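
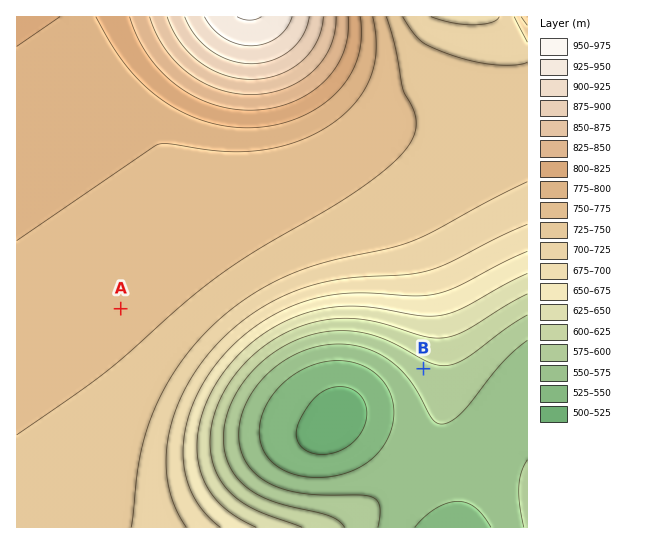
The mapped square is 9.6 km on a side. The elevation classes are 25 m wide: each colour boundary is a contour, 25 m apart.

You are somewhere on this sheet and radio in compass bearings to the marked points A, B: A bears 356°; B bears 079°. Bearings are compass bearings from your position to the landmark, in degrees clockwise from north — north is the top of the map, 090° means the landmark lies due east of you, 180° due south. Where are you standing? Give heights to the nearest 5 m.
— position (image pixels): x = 129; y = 426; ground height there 735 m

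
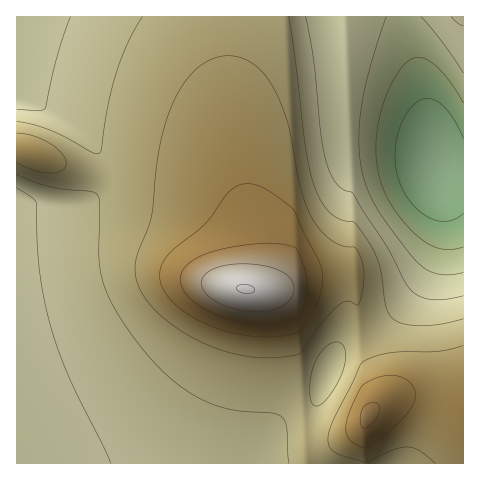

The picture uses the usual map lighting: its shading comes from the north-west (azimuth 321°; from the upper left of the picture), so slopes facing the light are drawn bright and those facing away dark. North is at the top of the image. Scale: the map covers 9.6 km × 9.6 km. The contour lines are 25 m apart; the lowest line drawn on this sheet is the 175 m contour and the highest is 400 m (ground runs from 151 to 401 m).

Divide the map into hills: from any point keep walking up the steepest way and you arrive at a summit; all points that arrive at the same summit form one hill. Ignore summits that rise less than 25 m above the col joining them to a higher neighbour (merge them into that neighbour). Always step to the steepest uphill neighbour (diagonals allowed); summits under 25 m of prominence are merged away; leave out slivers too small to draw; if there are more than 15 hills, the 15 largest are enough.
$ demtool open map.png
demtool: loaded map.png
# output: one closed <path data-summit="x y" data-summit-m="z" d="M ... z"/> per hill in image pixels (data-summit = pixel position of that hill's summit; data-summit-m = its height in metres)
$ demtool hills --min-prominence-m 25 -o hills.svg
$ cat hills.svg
<path data-summit="245 288" data-summit-m="401" d="M405 16l-389 1 0 78 40 18 19 13 19 19 10 21-2 15-4 11-6 6-11 7-25 5-40-1 1 255 299-1-6-22 1-20 11-36 14-32 10-11 22-6 7-5 37-34 14-20 8-17 8-29 0-32-7-31-7-53-21-84z"/><path data-summit="367 417" data-summit-m="355" d="M437 169l6 48-3 26-6 17-8 17-14 20-27 26-17 13-22 6-10 11-14 32-11 36-1 20 2 14 4 9 148-1 0-287-20-2z"/><path data-summit="32 152" data-summit-m="319" d="M18 95l-2 1 0 112 40 2 18-3 14-5 10-10 6-17-2-14-6-13-8-11-18-15-14-9z"/><path data-summit="459 17" data-summit-m="252" d="M463 16l-57 1 1 14 21 84 7 51 4 5 15 5 10-1z"/>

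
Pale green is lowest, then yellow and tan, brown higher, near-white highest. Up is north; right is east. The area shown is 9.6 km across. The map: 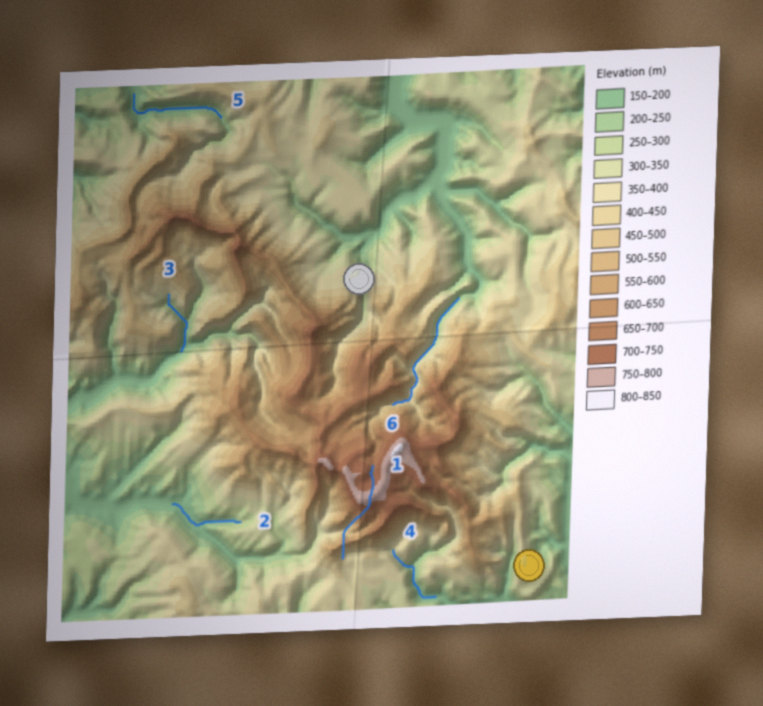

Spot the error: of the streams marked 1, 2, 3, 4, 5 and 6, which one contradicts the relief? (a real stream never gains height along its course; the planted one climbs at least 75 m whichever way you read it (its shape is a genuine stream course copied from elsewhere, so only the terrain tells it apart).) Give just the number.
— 1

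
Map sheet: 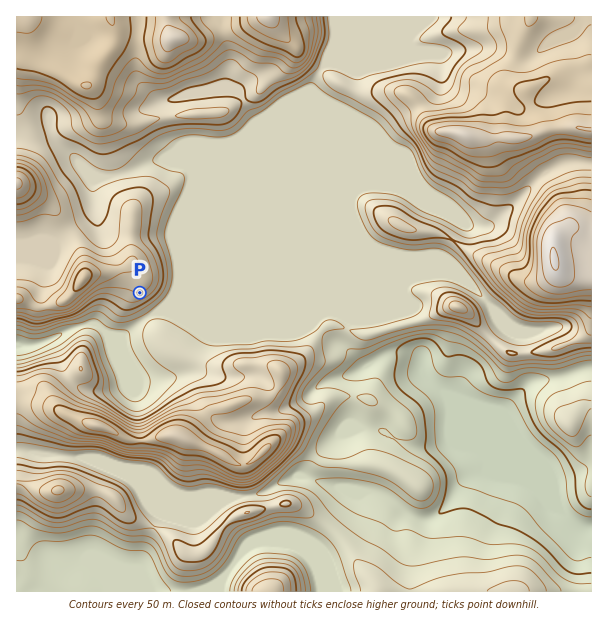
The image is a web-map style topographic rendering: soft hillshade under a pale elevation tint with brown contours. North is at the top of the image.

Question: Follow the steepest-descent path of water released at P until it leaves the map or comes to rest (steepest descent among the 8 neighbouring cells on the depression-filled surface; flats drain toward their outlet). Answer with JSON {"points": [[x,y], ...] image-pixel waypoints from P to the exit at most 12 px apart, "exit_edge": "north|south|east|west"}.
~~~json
{"points": [[140, 293], [147, 305], [147, 317], [135, 327], [123, 333], [111, 330], [99, 324], [87, 324], [75, 327], [63, 333], [51, 339], [39, 344], [27, 345], [17, 345]], "exit_edge": "west"}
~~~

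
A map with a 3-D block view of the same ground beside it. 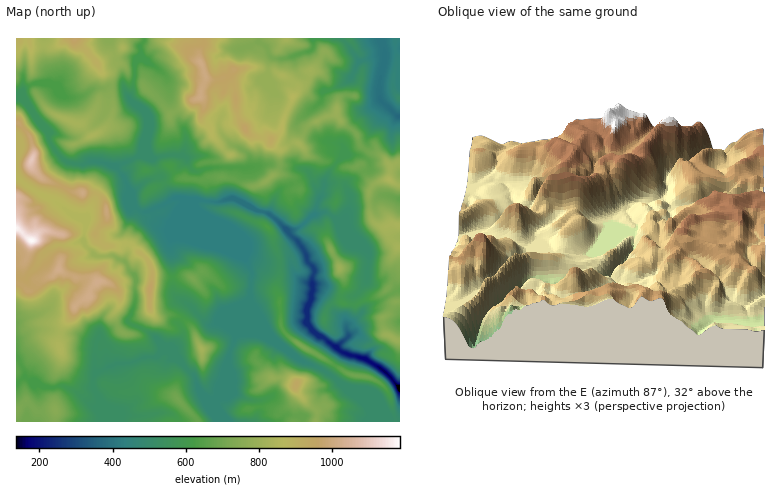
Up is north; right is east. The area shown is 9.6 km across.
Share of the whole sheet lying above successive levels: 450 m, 92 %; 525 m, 77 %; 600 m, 59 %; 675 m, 44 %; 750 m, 29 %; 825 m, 18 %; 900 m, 10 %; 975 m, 3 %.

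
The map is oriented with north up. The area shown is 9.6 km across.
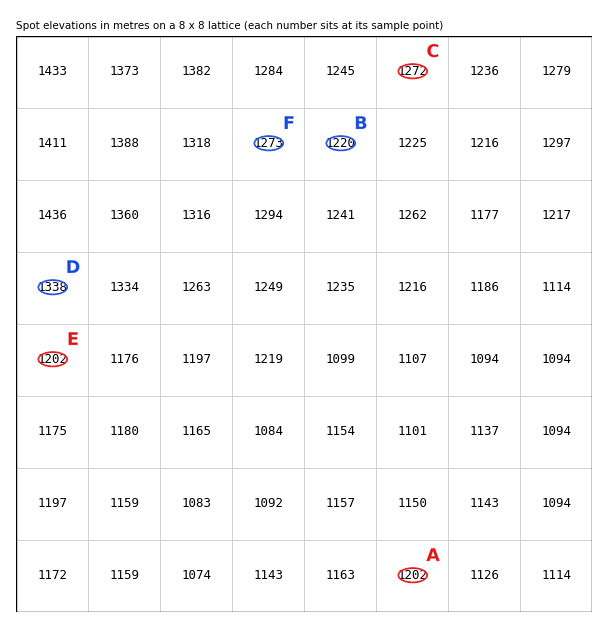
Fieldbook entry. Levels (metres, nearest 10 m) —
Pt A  1200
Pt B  1220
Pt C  1270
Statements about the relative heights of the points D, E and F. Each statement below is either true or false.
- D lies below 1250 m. false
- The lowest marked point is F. false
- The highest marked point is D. true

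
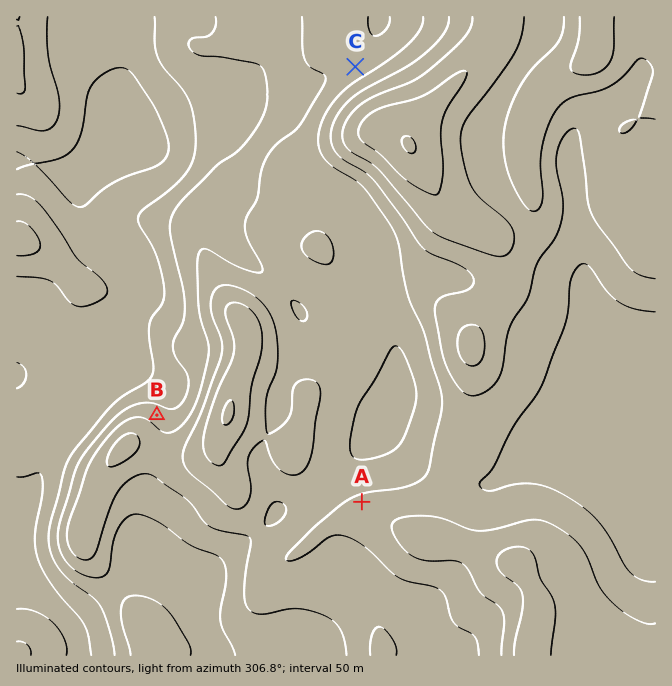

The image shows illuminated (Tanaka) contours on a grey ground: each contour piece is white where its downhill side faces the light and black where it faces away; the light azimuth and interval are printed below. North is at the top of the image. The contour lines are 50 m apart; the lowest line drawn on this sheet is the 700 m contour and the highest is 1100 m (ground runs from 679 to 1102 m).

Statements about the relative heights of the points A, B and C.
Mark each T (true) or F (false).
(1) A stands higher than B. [T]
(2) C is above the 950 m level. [F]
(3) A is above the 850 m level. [T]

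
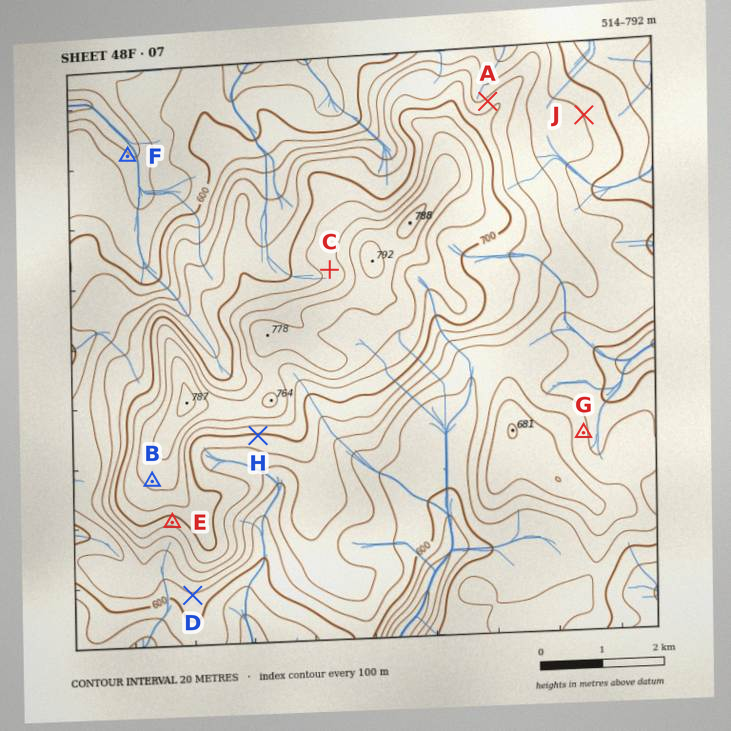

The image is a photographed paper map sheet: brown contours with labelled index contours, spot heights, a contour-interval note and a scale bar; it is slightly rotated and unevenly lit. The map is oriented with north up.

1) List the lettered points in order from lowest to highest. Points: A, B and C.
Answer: A C B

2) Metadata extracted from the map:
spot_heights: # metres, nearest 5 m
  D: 615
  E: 685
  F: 545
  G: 625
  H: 695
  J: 620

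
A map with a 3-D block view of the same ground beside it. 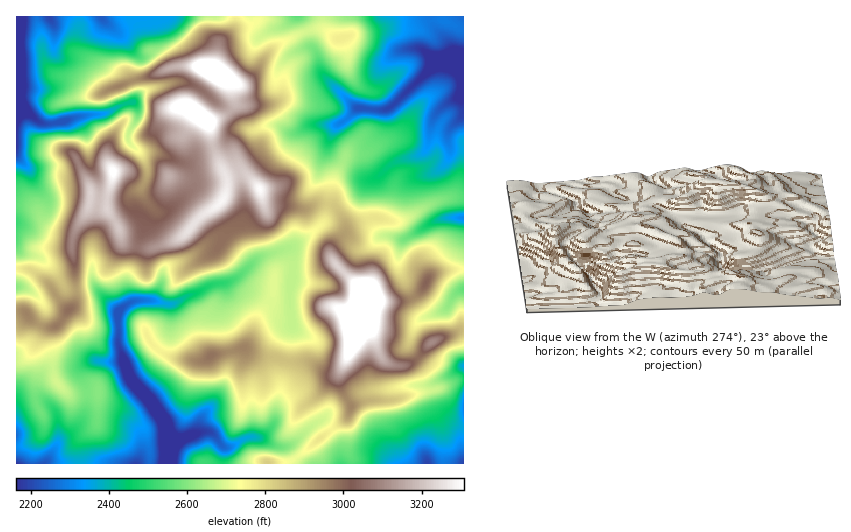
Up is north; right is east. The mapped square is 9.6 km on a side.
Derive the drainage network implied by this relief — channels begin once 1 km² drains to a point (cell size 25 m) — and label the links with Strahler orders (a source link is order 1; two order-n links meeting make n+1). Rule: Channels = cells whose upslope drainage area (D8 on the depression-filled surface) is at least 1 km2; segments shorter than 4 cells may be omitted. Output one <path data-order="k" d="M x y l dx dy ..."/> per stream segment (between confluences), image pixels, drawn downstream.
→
<path data-order="1" d="M399 463l28 0"/><path data-order="3" d="M169 455l-1 3 0 5"/><path data-order="1" d="M293 444l-3 2-12 1-12-7-7-2-6 0-1-1"/><path data-order="1" d="M57 442l0 3-7 9-3 7-4 2"/><path data-order="2" d="M252 437l-6 1-7 3-3 4-5 2-7 0-11-14-3-1-9 0-2 1"/><path data-order="2" d="M199 433l-27 9 0 6-3 7"/><path data-order="1" d="M17 427l0 8"/><path data-order="1" d="M202 417l-1 2 0 12-2 2"/><path data-order="1" d="M277 413l0 4-4 8-11 12-10 0"/><path data-order="1" d="M389 389l11-1 2-2 8 0 1-1 16 0 17-8 4-1 8-7 7-2"/><path data-order="2" d="M124 362l2 3 3 10 4 8 15 15 17 23 1 10 1 1 0 6 1 1 0 15 1 1"/><path data-order="1" d="M97 361l7 0 1 1 19 0"/><path data-order="1" d="M304 334l-6-4-5-4-1-4-1-16-1-1 0-28 3-7 0-15-7-6"/><path data-order="1" d="M421 319l23-8 5-6 5-10 5-4 4-1 0-2"/><path data-order="2" d="M118 312l0 16 1 1-1 15 6 18"/><path data-order="2" d="M152 300l-16 0-4 1-9 6-5 5"/><path data-order="2" d="M221 284l-7 0-4 1-10 7-3 0-3 2-4 0-16 10-10 0-2-2-9-1-1-1"/><path data-order="1" d="M92 277l0 3 5 8 21 23 0 1"/><path data-order="2" d="M242 273l-7 6-14 5"/><path data-order="1" d="M164 272l-2 9-4 9-1 5-5 5"/><path data-order="1" d="M253 253l0 9-11 11"/><path data-order="2" d="M286 249l-14 4-3 0-9 4-17 16-1 0"/><path data-order="1" d="M291 248l-4 0-1 1"/><path data-order="1" d="M17 245l0-23"/><path data-order="2" d="M405 238l29-17 7-1 1-2 21 0 0-1"/><path data-order="1" d="M388 236l4 0 5 2 8 0"/><path data-order="1" d="M165 211l-8 0-12-11-2-5-2-8 3-2 3-9 0-9-6-13-4-4"/><path data-order="1" d="M33 178l-5-10-11-11 0-40 2-5 0-6"/><path data-order="1" d="M376 178l17-16 5-2 18-3 4-3 7-7 4-23 3-8 11-12 14-7 2-2"/><path data-order="1" d="M446 162l2-2 1-3-1-25 14-15 0-4 1-1 0-6-2-7 0-4"/><path data-order="1" d="M166 157l-4-3-3 0-1-1-17 0-4-3"/><path data-order="1" d="M326 152l1-7 5-8 1-6 4-6"/><path data-order="2" d="M137 150l-8-9 0-8 8-13 1-11-4-6-7 0"/><path data-order="1" d="M257 130l3-3 7-1 2-1 9 0 9 7 11 0 6-5 5-2 28 0"/><path data-order="2" d="M337 125l3-2 2 0 16-14"/><path data-order="2" d="M360 109l11 0 1 1 13 0 3-1 7-5 43-43"/><path data-order="2" d="M19 106l-1-8-1-1 0-80"/><path data-order="2" d="M127 103l-11 5-10 5-25 3-1 1-5 0-7 2-4 4-10 0-1 1-8 0-6-2-8-9-10-4-1-3-1 0"/><path data-order="2" d="M461 95l2-7 0-26"/><path data-order="1" d="M179 82l-5 0-9 3-17 4-12 12-5 0-4 2"/><path data-order="2" d="M438 61l14 0 1-1 5 0 1 1 4 0 0 1"/><path data-order="1" d="M300 49l4-1 8 0 6 7 1 12 3 7 33 32 2 0 3 3"/><path data-order="1" d="M404 49l15-1 5 2 9 10 5 1"/><path data-order="1" d="M265 33l6-4 8-1 5-2 9-9 5 0"/><path data-order="1" d="M53 22l-4-5"/><path data-order="1" d="M164 17l-44 0-5 5-7 0-7-5"/>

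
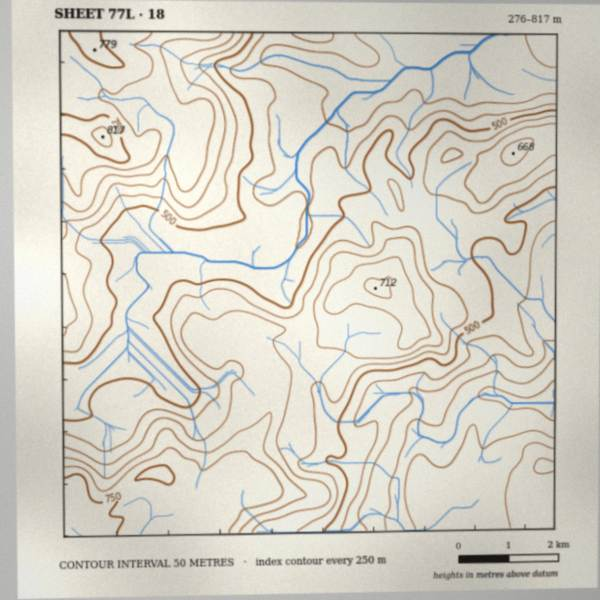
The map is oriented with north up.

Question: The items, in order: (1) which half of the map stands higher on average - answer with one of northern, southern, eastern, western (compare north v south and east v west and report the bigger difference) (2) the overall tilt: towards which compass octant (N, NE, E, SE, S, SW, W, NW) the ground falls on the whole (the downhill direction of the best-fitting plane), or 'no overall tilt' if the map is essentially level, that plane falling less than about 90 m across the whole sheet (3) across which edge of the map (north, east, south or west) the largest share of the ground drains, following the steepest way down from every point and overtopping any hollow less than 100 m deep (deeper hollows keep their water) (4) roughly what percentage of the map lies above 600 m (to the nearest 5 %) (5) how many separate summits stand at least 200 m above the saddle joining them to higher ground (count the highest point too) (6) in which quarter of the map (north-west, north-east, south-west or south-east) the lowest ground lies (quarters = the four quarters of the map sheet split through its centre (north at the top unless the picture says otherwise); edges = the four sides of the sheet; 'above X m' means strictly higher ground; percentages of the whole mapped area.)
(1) The western half stands higher on average than the eastern half.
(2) On the whole the ground falls towards the east.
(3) Drainage is mainly to the north: more ground falls towards that edge than towards any other.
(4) About 30 % of the map lies above 600 m.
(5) Counting only tops that stand 200 m proud, the map has 2 summits.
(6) The lowest ground is in the south-east quarter.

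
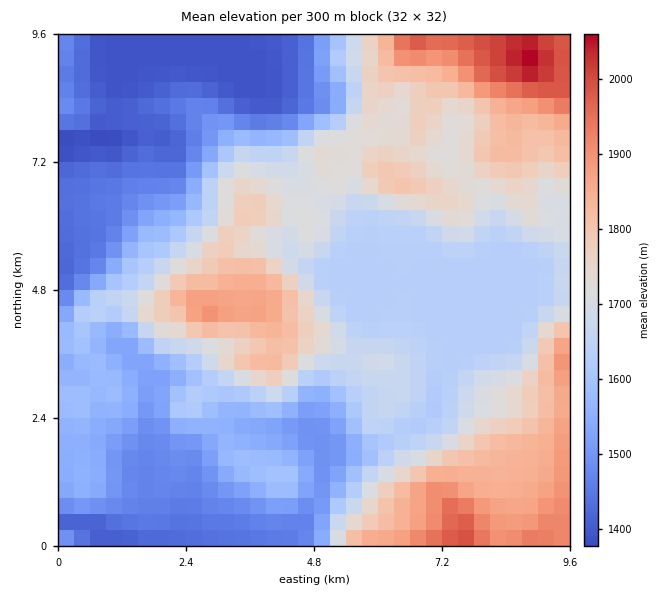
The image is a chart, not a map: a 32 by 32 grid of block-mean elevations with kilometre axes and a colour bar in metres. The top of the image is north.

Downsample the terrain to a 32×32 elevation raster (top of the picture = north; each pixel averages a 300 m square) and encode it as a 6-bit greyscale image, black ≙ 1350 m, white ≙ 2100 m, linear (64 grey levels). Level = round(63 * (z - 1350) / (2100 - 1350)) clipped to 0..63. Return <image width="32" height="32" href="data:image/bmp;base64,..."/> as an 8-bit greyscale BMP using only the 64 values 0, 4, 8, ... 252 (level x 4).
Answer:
<image width="32" height="32" href="data:image/bmp;base64,Qk02CAAAAAAAADYEAAAoAAAAIAAAACAAAAABAAgAAAAAAAAEAAATCwAAEwsAAAABAAAAAAAAAAAAAAEBAQACAgIAAwMDAAQEBAAFBQUABgYGAAcHBwAICAgACQkJAAoKCgALCwsADAwMAA0NDQAODg4ADw8PABAQEAAREREAEhISABMTEwAUFBQAFRUVABYWFgAXFxcAGBgYABkZGQAaGhoAGxsbABwcHAAdHR0AHh4eAB8fHwAgICAAISEhACIiIgAjIyMAJCQkACUlJQAmJiYAJycnACgoKAApKSkAKioqACsrKwAsLCwALS0tAC4uLgAvLy8AMDAwADExMQAyMjIAMzMzADQ0NAA1NTUANjY2ADc3NwA4ODgAOTk5ADo6OgA7OzsAPDw8AD09PQA+Pj4APz8/AEBAQABBQUEAQkJCAENDQwBEREQARUVFAEZGRgBHR0cASEhIAElJSQBKSkoAS0tLAExMTABNTU0ATk5OAE9PTwBQUFAAUVFRAFJSUgBTU1MAVFRUAFVVVQBWVlYAV1dXAFhYWABZWVkAWlpaAFtbWwBcXFwAXV1dAF5eXgBfX18AYGBgAGFhYQBiYmIAY2NjAGRkZABlZWUAZmZmAGdnZwBoaGgAaWlpAGpqagBra2sAbGxsAG1tbQBubm4Ab29vAHBwcABxcXEAcnJyAHNzcwB0dHQAdXV1AHZ2dgB3d3cAeHh4AHl5eQB6enoAe3t7AHx8fAB9fX0Afn5+AH9/fwCAgIAAgYGBAIKCggCDg4MAhISEAIWFhQCGhoYAh4eHAIiIiACJiYkAioqKAIuLiwCMjIwAjY2NAI6OjgCPj48AkJCQAJGRkQCSkpIAk5OTAJSUlACVlZUAlpaWAJeXlwCYmJgAmZmZAJqamgCbm5sAnJycAJ2dnQCenp4An5+fAKCgoAChoaEAoqKiAKOjowCkpKQApaWlAKampgCnp6cAqKioAKmpqQCqqqoAq6urAKysrACtra0Arq6uAK+vrwCwsLAAsbGxALKysgCzs7MAtLS0ALW1tQC2trYAt7e3ALi4uAC5ubkAurq6ALu7uwC8vLwAvb29AL6+vgC/v78AwMDAAMHBwQDCwsIAw8PDAMTExADFxcUAxsbGAMfHxwDIyMgAycnJAMrKygDLy8sAzMzMAM3NzQDOzs4Az8/PANDQ0ADR0dEA0tLSANPT0wDU1NQA1dXVANbW1gDX19cA2NjYANnZ2QDa2toA29vbANzc3ADd3d0A3t7eAN/f3wDg4OAA4eHhAOLi4gDj4+MA5OTkAOXl5QDm5uYA5+fnAOjo6ADp6ekA6urqAOvr6wDs7OwA7e3tAO7u7gDv7+8A8PDwAPHx8QDy8vIA8/PzAPT09AD19fUA9vb2APf39wD4+PgA+fn5APr6+gD7+/sA/Pz8AP39/QD+/v4A////ADAgFBQUGBgYHBwcICAkJChAeJyorLC8yNTYyLi8xMTAFBQUHCAkIBwgICAkKCgoKDxshJCcqLC80NTAtLS0wMAsNDAsKCQkJCQoKCwwODgsNFhshJiksLzMxLSwrKy4vDxEQDQoKCgoJCw0OERMTDwwRFx4kKCwvLysqKioqLC4QERANCgoKCgoMEBIUFBQQDA8UGh4hJioqKSkpKSorLRAREA0KCgoLCw4SExMTEg4MDRAUGBweIiUnKCkpKSotEREQDgwKCwwNDxIREBAODAwNERUXGBkbHiIlJygpKi0REhAPDgsMERERERAPDw0MDA4UGRkXFxgaHiEjJCYpLBMTERIQDQ8WFhQSEhMUEQ4OERYaGhoYFxkcHh8hJCcqFBMSExEODxQXFhUWGRwYEhEUGBkaGxkXGBseHyEkJysSEhMSEA4OERQXGh4hJB8YFhkaGxsbGRcYGhwdHiMoLBATExEPDxEUFxwhJigoJB8bGxscHBsZGBcYGRkaHicuExQSDw8TGRscHiAjJScnIyAdGhobGhkYFxcXFxgbJSsTFRMQExogISUnJiYoKSckIRwZGBgYGBcXFxcXFxkhJg8XGBcaISQmLC4sLCwrJiMeGRgXGBgXFxcXFxcXGBseCxMYGhsfJCksLCwrKysnIRsYFxcXGBcXFxcXFxcXGBoHCw8VFxofJSgoKSoqKCMcGBcXFxcXFxcXFxcXFxcYGwYIChAVFxsfIiUnJycjHRoYFxcXGBgXFxcXFxcXFxgaBgcIDBIVFhoeIyQhIR0cHRsYGBcYGBgYGRkYFxcYGRsHBwgKDhMTFhofJCIgHh0fHhoYGBgYGBocHRoYGRwdHgcHCAkMDxESFhkgJCQhHh8eGxkZGRkbHiAgHBsdIB8eBwcICQoMDQ4SGR8kJCEeHx4dGxseICEiIiEeHiAhHh4HBwgICQoKChAZHyIhHx4eHx8eISUmJSMhICAhIiEfIAYGBwcICAgIDRQbHx4dHB4gIB8kJSQjIR8gIyQlJCIkAwQEBAUHBgYKDxYaGRkbHyAgHyIjIiEgHyElJygmJScDAwIDBAUFBgkNERMSEhQZHh8gICAhIyEfISUnKCcnKAgHBAUFBQYHCgwNCgkJCg8UGB4hICAkIh8gIycpKCkqCwgGBQUGBwgKCgcFBAQGCAsQGiIhICMkISImKSssLzEJBwUEBAQFBgcFBAQDBAUICxAZIyMhIyUlKC0wMjU1NQkGBAMDBAQEBAQDAwMEBQgNFBsjJicnKCouMzY4Ojg2CgYEAwMDAwMDAwMDBAQFCA4XHCIoLi8uLzI1Nzo8OTYKBwQDAwMDAwMDAwMEBAUHDhUcIykyNTMzNTY4OTo4NQ="/>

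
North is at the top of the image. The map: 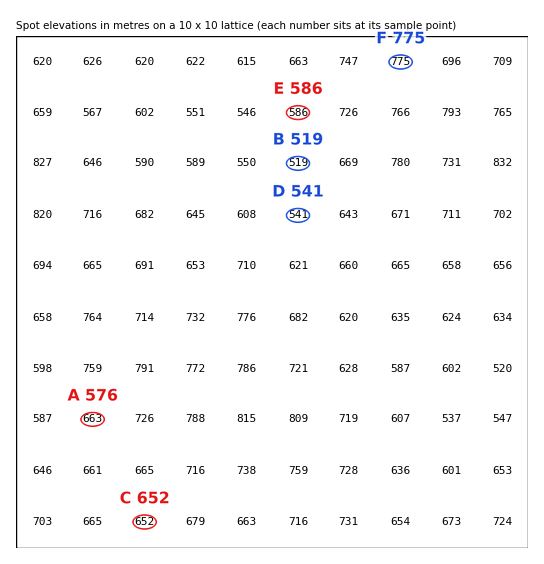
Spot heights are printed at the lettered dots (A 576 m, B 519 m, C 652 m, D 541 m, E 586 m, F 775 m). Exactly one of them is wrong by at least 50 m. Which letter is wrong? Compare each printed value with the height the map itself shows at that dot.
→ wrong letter A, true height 663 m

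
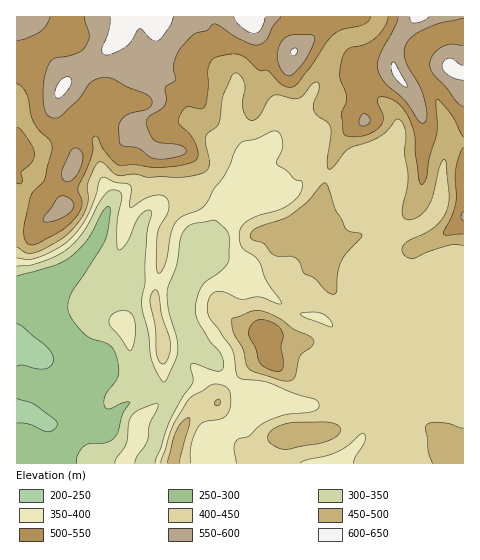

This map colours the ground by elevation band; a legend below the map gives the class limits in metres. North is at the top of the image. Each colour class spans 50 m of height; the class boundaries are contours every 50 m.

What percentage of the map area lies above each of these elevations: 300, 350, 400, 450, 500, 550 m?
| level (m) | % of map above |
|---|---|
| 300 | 92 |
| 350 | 82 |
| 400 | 70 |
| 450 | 40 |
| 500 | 25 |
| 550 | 10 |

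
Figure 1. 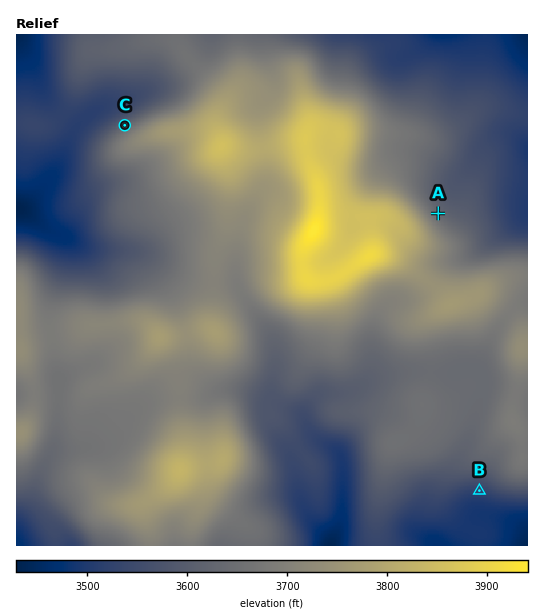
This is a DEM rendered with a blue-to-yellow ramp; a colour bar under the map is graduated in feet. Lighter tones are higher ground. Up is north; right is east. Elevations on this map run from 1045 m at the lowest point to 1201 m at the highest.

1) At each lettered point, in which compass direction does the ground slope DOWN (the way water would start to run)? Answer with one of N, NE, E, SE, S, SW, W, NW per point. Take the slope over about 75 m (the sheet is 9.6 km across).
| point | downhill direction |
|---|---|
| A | NE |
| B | S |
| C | NW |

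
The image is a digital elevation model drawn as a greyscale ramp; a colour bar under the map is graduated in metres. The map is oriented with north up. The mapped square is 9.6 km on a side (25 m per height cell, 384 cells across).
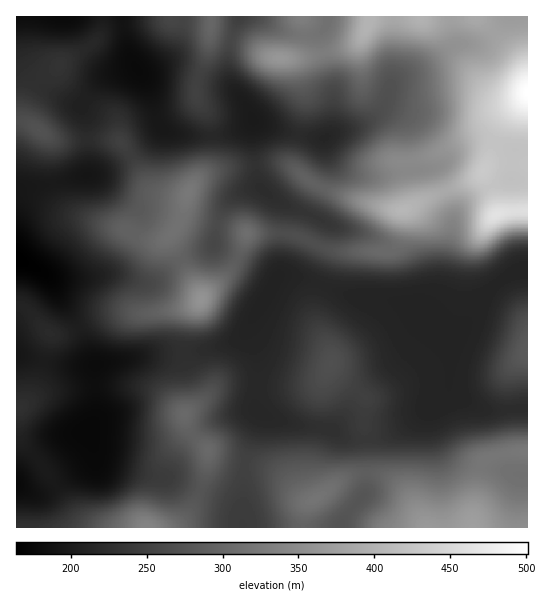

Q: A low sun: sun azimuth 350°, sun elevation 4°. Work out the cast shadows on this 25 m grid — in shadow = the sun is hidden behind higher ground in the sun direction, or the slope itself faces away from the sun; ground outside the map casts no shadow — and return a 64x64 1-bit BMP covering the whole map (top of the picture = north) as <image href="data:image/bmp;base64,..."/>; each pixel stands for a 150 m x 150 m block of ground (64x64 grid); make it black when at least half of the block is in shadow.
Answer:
<image width="64" height="64" href="data:image/bmp;base64,Qk0+AgAAAAAAAD4AAAAoAAAAQAAAAEAAAAABAAEAAAAAAAACAAATCwAAEwsAAAIAAAAAAAAA////AAAAAAAAAAAABwAAAAAAAAAPgAAAAAAAAAeAAAAAAAAAAYAAAAAAAAAAAAAAAAAAAAAAAAAAAAAAAAAAAAAAAAAAAAAAAAAAAAAAAAAAAAAAAAAAAAAAAAAAAAAAAAAAAAAAAAAAAAAAAAAAADAAAAAAAAAAEAAAAAAAAAAAAABAAAAAAwAAAAAAAAAHAAAAAAAAAAcAAAAAAAAAAwABB8AAAAABAA//4AAAAAAAH//gAAAQAAA///AAAHwfAD//8AAAfD8AP//4AAD+PwAH//gAAf//AAA//AAH//8AAAP+AB///wAAAP8Af///AAAAPwD///8AAAA/g////wAMQB//////AD7gD/////8APuAP/////wA+AA/8B///ADwAB/Af//8AAAABAH/+fwAAAAAB//4/AAAAAAf//x8AAAAAH/wfAAAAAAA/wA+AAAAAwD4AA4AMAADgeAAAgD4AAGBgAAAAfwAAAAAAAAB/kAAAAAAAAP/wAAAAAAAA/gAAAD4AAAHwAAAB/wAAA4AAAAH/+AADAAADA//8AAcAAAIH//4AAwAAAAf//wABAAAAD///AAAAAABv///gAAAAAH////AAAAAA////+AAAAAD////4AAAAMOAD//gAAAB4wAB/+AAAAHjAAB/4AAAAcAAAD/gAAAAAAAAH8AAAAAAAAAAAAA=="/>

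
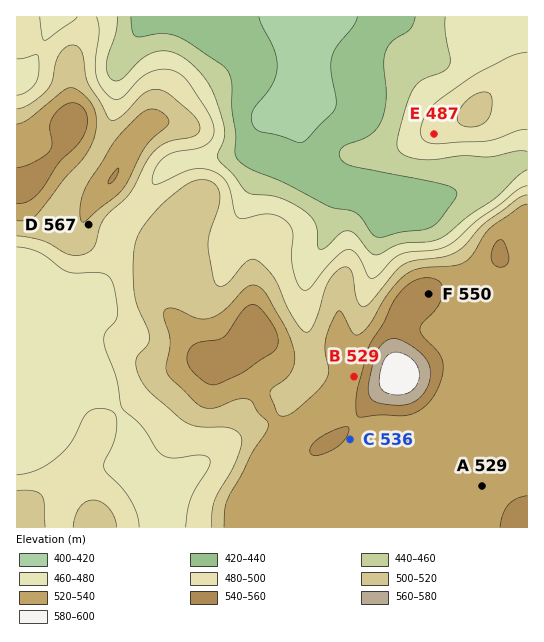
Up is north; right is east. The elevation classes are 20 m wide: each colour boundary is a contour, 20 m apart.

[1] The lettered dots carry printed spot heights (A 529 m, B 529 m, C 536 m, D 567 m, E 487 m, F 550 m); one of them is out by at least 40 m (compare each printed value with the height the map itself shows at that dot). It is D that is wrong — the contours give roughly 517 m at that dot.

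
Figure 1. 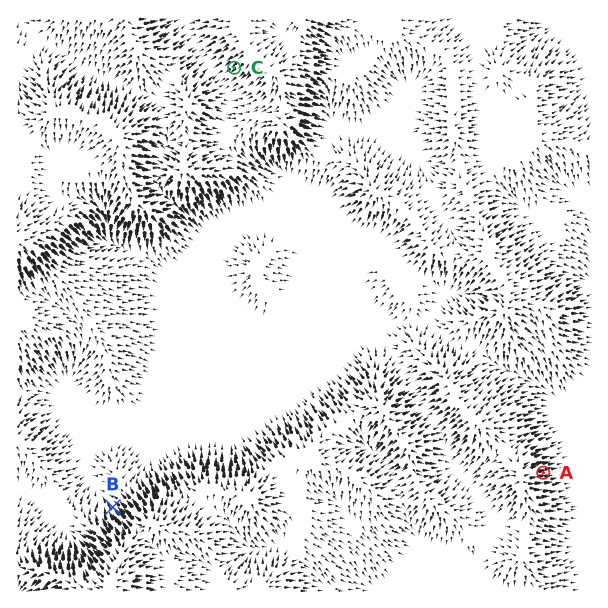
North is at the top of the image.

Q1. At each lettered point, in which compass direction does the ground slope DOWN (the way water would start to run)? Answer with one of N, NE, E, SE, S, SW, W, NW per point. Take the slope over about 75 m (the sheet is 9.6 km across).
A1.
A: E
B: NW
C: SW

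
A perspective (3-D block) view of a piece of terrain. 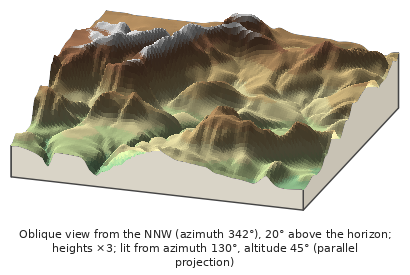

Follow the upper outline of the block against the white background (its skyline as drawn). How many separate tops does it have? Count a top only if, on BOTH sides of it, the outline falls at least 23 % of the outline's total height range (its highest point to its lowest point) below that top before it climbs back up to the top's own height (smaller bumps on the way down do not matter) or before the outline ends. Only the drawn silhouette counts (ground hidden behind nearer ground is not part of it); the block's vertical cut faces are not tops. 1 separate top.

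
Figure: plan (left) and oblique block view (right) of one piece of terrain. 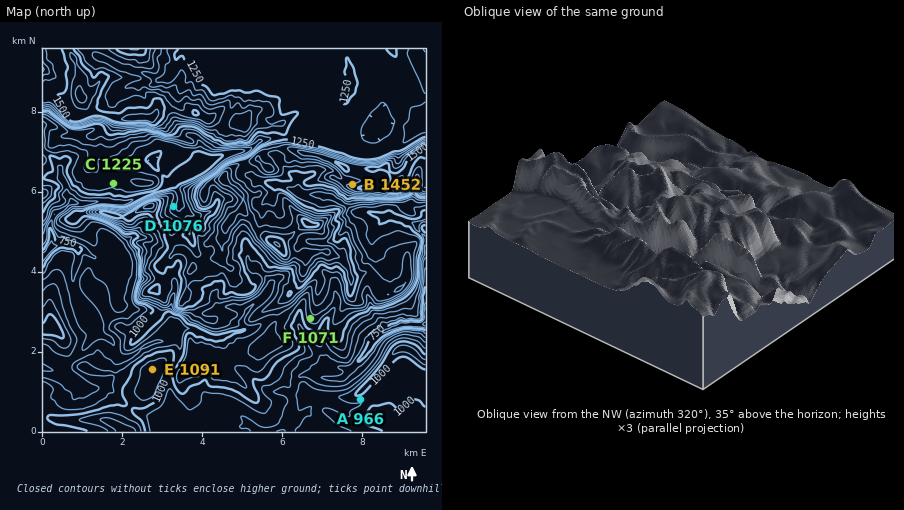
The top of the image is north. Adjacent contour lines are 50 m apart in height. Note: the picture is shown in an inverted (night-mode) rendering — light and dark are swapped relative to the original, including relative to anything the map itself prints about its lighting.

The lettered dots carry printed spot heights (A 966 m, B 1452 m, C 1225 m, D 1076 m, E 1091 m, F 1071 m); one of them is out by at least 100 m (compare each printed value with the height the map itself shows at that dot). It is C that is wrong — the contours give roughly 1075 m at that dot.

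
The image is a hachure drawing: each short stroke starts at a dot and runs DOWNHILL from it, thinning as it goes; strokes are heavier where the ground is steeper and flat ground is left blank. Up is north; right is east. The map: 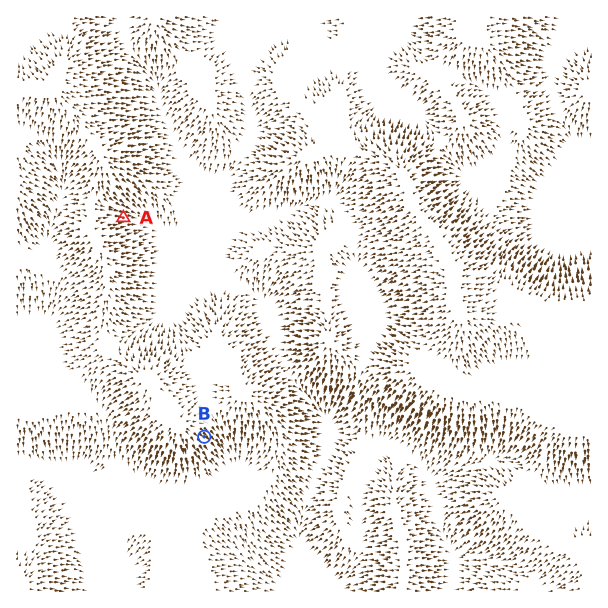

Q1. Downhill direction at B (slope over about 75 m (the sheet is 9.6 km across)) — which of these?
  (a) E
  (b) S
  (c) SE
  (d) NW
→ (c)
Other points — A E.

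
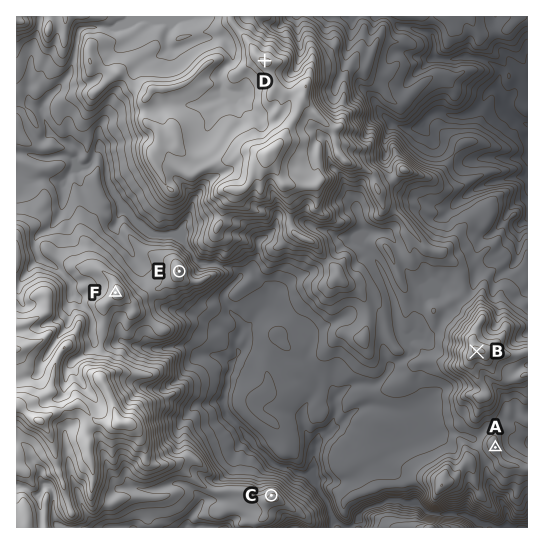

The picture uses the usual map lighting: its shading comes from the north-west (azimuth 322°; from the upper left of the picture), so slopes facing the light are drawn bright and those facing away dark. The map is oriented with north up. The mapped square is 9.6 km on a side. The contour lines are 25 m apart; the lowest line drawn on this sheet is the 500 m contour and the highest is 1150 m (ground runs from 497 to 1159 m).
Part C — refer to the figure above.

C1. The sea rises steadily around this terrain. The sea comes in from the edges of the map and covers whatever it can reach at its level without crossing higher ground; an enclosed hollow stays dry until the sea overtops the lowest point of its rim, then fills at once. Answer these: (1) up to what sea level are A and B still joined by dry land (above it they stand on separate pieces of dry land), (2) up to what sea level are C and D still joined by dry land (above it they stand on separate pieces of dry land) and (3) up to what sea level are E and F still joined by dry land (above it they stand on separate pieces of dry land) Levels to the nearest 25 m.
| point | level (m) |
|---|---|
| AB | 775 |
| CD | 825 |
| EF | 900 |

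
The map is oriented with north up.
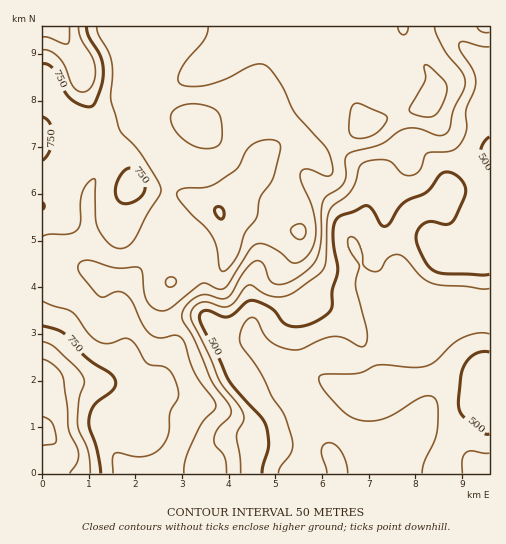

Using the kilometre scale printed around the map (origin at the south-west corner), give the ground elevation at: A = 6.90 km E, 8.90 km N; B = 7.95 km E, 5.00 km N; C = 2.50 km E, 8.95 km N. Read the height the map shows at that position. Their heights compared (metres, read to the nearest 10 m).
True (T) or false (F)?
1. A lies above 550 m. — T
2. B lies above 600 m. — F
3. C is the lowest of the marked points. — F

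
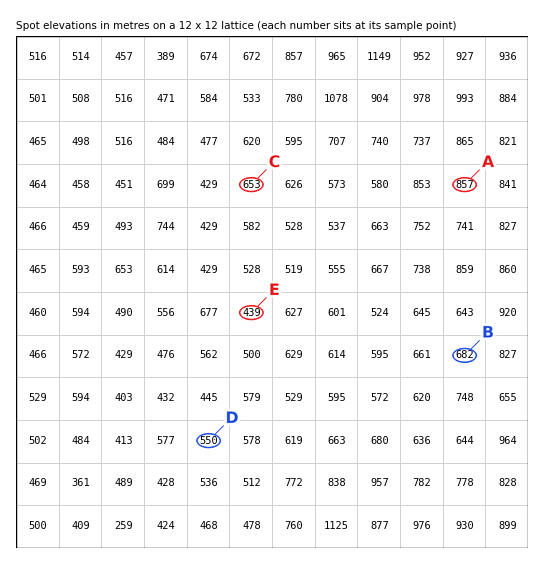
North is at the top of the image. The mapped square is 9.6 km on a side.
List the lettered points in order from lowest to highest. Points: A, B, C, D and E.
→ E D C B A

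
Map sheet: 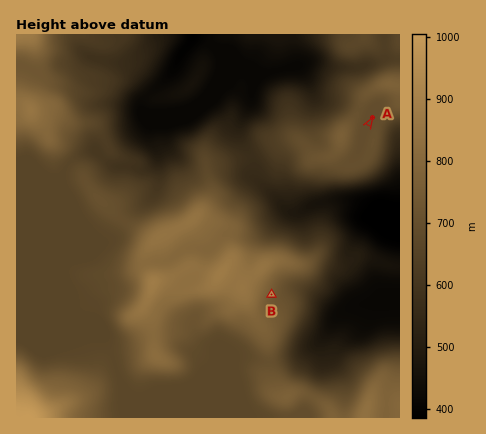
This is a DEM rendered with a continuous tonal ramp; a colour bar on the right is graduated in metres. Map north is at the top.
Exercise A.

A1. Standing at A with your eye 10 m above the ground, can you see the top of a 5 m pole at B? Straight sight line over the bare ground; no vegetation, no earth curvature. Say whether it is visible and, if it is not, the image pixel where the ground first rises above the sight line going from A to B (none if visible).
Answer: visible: false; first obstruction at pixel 294 255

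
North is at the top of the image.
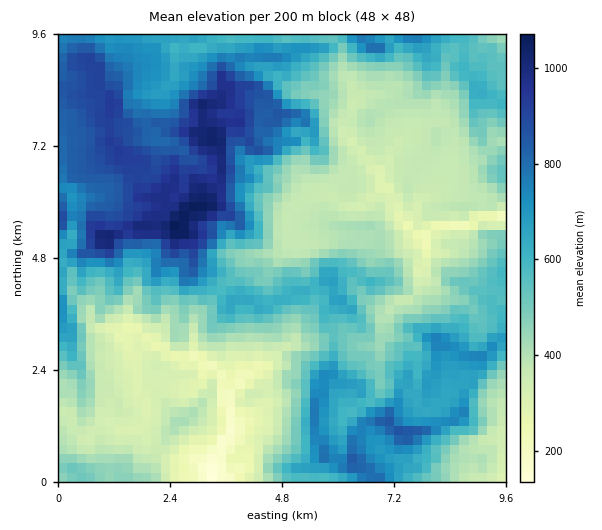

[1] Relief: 130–1080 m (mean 560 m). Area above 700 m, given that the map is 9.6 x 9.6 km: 24.6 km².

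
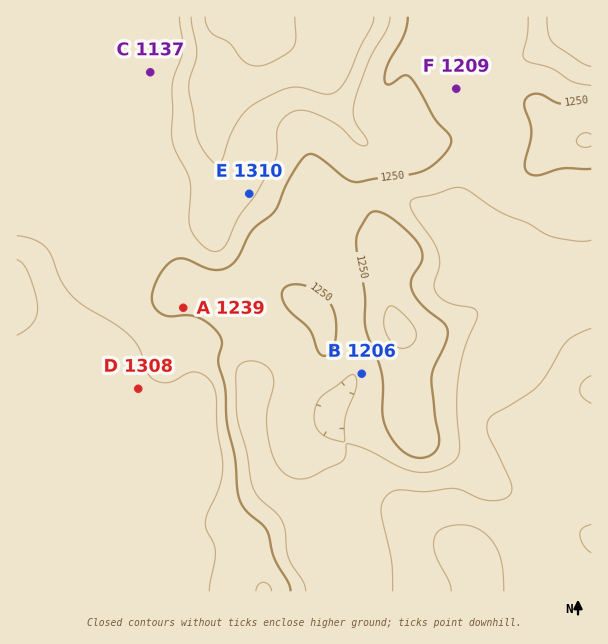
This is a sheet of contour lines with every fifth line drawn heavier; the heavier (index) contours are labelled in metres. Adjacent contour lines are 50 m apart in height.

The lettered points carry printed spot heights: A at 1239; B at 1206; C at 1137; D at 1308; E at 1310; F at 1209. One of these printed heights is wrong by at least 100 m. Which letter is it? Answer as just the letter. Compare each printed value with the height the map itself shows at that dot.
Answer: C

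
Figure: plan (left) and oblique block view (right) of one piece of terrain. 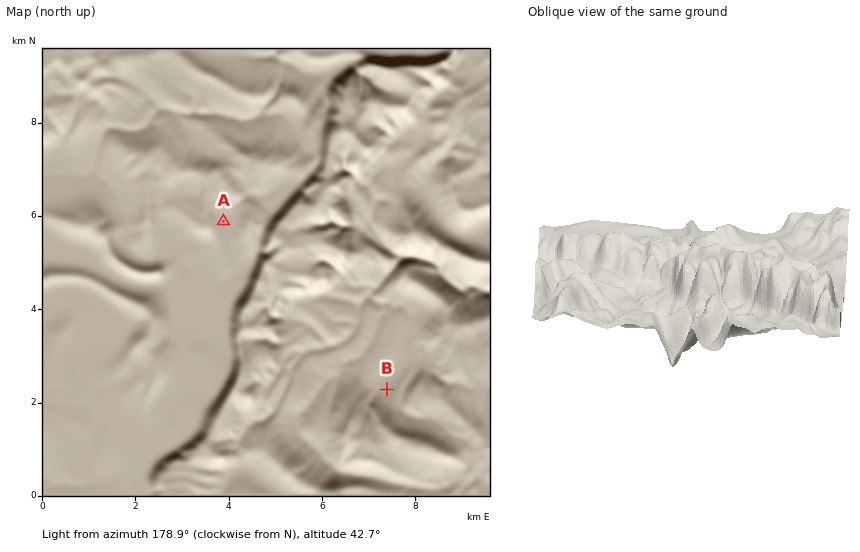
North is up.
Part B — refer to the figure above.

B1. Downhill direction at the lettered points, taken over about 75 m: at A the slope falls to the E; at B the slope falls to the NW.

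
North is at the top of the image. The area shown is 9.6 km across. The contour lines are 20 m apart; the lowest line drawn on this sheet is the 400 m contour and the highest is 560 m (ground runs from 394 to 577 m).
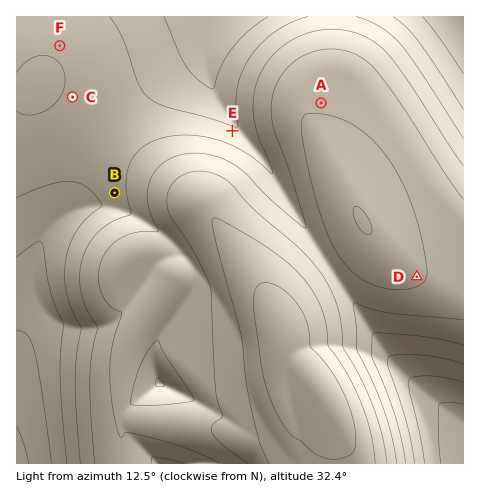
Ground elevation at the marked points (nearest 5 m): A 520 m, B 470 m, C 480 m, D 525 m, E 465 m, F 480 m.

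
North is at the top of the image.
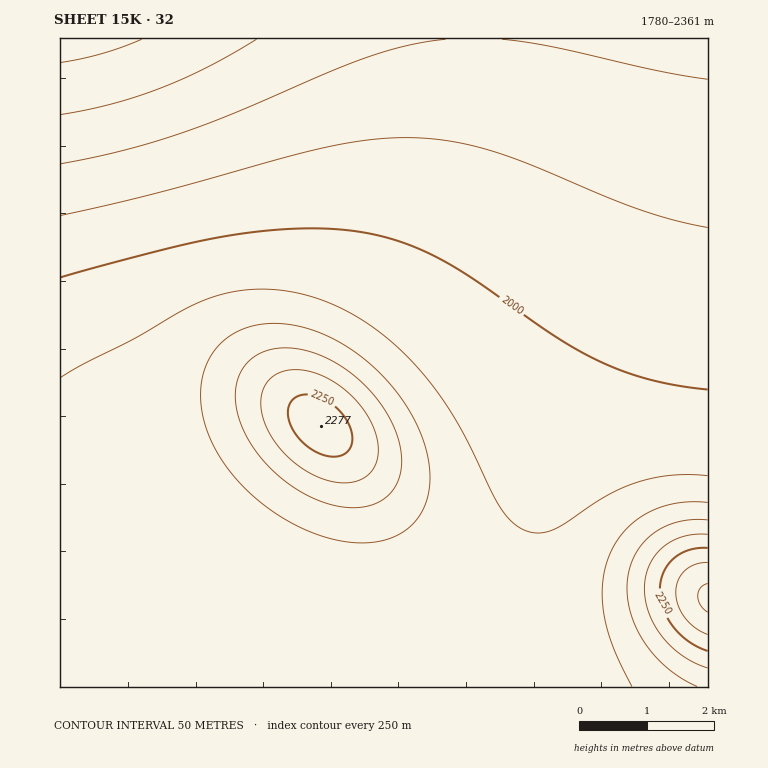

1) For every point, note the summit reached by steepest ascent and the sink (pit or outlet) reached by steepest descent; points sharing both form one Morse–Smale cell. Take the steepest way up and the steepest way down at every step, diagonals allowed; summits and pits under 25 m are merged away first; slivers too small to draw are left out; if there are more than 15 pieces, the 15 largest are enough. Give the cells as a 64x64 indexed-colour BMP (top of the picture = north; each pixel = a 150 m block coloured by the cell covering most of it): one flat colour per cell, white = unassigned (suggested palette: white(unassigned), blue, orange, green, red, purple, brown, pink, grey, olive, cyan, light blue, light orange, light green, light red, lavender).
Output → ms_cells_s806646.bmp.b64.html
<image width="64" height="64" href="data:image/bmp;base64,Qk12CAAAAAAAAHYAAAAoAAAAQAAAAEAAAAABAAQAAAAAAAAIAAATCwAAEwsAABAAAAAAAAAA////ALR3HwAOf/8ALKAsACgn1gC9Z5QAS1aMAMJ34wB/f38AIr28AM++FwDox64AeLv/AIrfmACWmP8A1bDFACIiIiIiIiIiIiIiIiIiIiIiIiIiIiIiIiIiIiIiIiIiIiIiIiIiIiIiIiIiIiIiIiIiIiIiIiIiIiIiIiIiIiIiIiIiIiIiIiIiIiIiIiIiIiIiIiIiIiIiIiIiIiIiIiIiIiIiIiIiIiIiIiIiIiIiIiIiIiIiIiIiIiIiIiIiIiIiIiIiIiIiIiIiIiIiIiIiIiIiIiIiIiIiIiIiIiIiIiIiIiIiIiIiIiIiIiIiIiIiIiIiIiIiIiIiIiIiIiIiIiIiIiIiIiIiIiIiIiIiIiIiIiIiIiIiIiIiIiIiIiIiIiIiIiIiIiIiIiIiIiIiIiIiIiIiIiIiIiIiIiIiIiIiIiIiIiIiIiIiIREREREiIiIiIiIiIiIiIiIiIiIiIiIiIiIiIiIiIRERERERERESIiIiIiIiIiIiIiIiIiIiIiIiIiIiIiERERERERERERESIiIiIiIiIiIiIiIiIiIiIiIiIiIREREREREREREREREiIiIiIiIiIiIiIiIiIiIiIiIhERERERERERERERERERIiIiIiIiIiIiIiERERERERERERERERERERERERERERESIiIiIiIiIiIiIREREREREREREREREREREREREREREREiIiIiIiIiIiIhERERERERERERERERERERERERERERERIiIiIiIiIiIiEREREREREREREREREREREREREREREREiIiIiIiIiIiIRERERERERERERERERERERERERERERESIiIiIiIiIiIhEREREREREREREREREREREREREREREREiIiIiIiIiIiERERERERERERERERERERERERERERERESIiIiIiIiIiIREREREREREREREREREREREREREREREREiIiIiIiIiIhERERERERERERERERERERERERERERERESIiIiIiIiIiERERERERERERERERERERERERERERERERIiIiIiIiIiIRERERERERERERERERERERERERERERERESIiIiIiIiIhERERERERERERERERERERERERERERERERIiIiIiIiIiERERERERERERERERERERERERERERERERESIiIiIiIiIRERERERERERERERERERERERERERERERERIiIiIiIiIhERERERERERERERERERERERERERERERERESIiIiIiIiERERERERERERERERERERERERERERERERERIiIiIiIiIRERERERERERERERERERERERERERERERERESIiIiIiIhERERERERERERERERERERERERERERERERERIiIiIiIiERERERERERERERERERERERERERERERERERESIiIiIiIRERERERERERERERERERERERERERERERERERIiIiIiIhERERERERERERERERERERERERERERERERERESIiIiIiERERERERERERERERERERERERERERERERERERIiIiIiIRERERERERERERERERERERERERERERERERERESIiIiIhERERERERERERERERERERERERERERERERERERIiIiIiEREREREREREREREREREREREREREREREREREREiIiIiIRERERERERERERERERERERERERERERERERERERIiIiIhEREREREREREREREREREREREREREREREREREREiIiIiERERERERERERERERERERERERERERERERERERERIiIiIREREREREREREREREREREREREREREREREREREREiIiIhERERERERERERERERERERERERERERERERERERESIiIiEREREREREREREREREREREREREREREREREREREREiIiIRERERERERERERERERERERERERERERERERERERESIiIhERERERERERERERERERERERERERERERERERERERIiIiERERERERERERERERERERERERERERERERERERERESIiIRERERERERERERERERERERERERERERERERERERERIiIhEREREREREREREREREREREREREREREREREREREREiIiERERERERERERERERERERERERERERERERERERERERIiIREREREREREREREREREREREREREREREREREREREREiIhERERERERERERERERERERERERERERERERERERERESIiERERERERERERERERERERERERERERERERERERERERIiIRERERERERERERERERERERERERERERERERERERERESIhERERERERERERERERERERERERERERERERERERERERIiEREREREREREREREREREREREREREREREREREREREREiIRERERERERERERERERERERERERERERERERERERERESIhERERERERERERERERERERERERERERERERERERERERIiERERERERERERERERERERERERERERERERERERERERESIRERERERERERERERERERERERERERERERERERERERERIhEREREREREREREREREREREREREREREREREREREREREiERERERERERERERERERERERERERERERERERERERERESIRERERERERERERERERERERERERERERERERERERERERIhEREREREREREREREREREREREREREREREREREREREREi"/>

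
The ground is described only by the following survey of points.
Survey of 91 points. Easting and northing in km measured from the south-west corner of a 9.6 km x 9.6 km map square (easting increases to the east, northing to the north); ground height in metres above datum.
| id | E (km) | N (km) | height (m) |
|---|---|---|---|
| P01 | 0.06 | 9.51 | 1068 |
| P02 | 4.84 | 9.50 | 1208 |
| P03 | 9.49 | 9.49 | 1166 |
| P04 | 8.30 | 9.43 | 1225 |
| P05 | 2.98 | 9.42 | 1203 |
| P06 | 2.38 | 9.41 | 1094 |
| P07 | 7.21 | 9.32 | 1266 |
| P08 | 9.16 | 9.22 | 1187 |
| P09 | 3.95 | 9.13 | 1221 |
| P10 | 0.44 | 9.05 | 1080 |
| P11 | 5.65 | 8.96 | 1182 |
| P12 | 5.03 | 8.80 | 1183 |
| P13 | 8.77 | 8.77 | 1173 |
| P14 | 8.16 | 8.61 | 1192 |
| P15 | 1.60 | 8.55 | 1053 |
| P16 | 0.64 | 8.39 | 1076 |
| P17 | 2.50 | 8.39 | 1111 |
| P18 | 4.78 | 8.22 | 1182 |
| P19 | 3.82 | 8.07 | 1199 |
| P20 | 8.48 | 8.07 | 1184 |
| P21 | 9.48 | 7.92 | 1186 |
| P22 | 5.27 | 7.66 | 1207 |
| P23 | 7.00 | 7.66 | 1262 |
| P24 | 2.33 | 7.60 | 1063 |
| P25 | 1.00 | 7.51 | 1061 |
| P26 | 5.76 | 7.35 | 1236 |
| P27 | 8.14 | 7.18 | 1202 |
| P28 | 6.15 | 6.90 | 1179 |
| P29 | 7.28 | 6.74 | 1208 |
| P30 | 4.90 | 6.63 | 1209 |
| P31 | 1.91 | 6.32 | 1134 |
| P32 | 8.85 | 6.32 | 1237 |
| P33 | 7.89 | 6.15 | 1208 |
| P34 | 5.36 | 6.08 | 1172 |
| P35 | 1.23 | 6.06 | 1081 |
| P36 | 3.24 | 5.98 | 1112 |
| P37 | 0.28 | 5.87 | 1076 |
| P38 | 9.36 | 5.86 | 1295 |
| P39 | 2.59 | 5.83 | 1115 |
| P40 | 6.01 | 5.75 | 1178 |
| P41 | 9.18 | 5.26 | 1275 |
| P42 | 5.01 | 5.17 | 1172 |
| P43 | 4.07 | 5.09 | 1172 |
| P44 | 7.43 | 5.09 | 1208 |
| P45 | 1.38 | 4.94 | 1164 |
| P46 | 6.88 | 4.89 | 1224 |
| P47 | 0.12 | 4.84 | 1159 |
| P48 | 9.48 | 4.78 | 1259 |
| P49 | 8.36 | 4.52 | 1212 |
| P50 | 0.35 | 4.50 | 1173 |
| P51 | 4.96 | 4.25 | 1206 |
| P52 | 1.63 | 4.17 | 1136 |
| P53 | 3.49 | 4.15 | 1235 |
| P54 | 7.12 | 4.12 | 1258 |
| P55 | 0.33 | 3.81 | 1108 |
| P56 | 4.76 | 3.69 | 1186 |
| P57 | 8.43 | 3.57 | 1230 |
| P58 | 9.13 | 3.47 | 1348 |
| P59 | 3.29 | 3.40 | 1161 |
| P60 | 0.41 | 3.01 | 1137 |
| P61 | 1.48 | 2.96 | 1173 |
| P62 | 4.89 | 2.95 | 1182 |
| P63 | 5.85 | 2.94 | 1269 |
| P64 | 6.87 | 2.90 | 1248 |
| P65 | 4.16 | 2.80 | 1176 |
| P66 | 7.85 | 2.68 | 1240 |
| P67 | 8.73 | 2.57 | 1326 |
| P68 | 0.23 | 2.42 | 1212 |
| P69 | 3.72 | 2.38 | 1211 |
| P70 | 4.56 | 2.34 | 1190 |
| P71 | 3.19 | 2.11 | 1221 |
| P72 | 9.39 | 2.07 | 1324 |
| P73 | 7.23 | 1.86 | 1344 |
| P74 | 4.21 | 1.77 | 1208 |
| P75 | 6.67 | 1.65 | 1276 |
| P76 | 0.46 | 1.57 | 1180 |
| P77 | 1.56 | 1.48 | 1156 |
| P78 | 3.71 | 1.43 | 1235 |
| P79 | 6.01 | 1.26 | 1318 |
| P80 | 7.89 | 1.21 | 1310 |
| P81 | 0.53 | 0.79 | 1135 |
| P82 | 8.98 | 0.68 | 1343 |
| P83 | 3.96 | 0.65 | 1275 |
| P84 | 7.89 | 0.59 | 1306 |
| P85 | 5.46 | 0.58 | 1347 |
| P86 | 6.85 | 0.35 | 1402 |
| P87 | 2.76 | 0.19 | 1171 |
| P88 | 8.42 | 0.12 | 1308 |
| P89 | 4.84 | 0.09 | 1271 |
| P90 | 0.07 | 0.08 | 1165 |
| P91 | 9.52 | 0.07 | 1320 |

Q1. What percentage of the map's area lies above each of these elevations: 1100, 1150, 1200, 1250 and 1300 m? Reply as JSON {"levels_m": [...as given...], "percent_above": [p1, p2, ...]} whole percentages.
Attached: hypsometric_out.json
{"levels_m": [1100, 1150, 1200, 1250, 1300], "percent_above": [89, 78, 50, 24, 11]}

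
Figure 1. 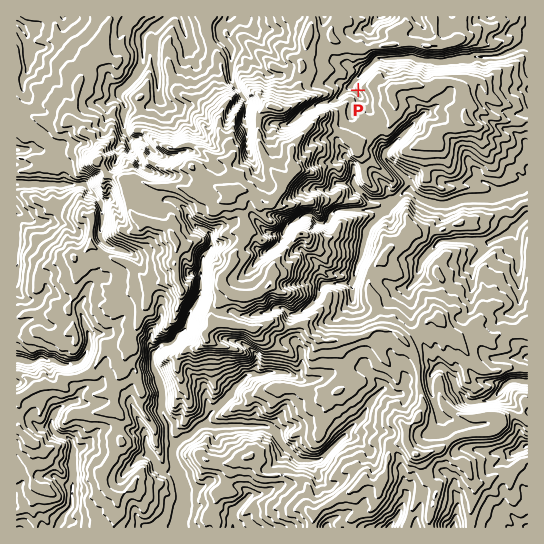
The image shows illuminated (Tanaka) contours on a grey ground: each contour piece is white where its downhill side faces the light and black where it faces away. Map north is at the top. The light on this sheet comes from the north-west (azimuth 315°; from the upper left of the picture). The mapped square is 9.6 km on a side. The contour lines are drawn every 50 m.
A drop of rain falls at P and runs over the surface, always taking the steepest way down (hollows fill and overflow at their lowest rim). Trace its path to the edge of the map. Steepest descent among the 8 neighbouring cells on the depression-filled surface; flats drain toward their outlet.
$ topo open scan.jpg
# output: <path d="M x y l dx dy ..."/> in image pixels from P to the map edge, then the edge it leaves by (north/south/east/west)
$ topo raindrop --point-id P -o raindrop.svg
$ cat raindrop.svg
<path d="M358 90l-3 0-4-4 2-3 24-24 2-1 3 0 1 1 8 0 2-1 21 0 5 3 28 1 2-1 8 0 1-2 13 0 3-2 24 0 1-2 4 0 7-4 3 0 9-5 5-1"/>
exit: east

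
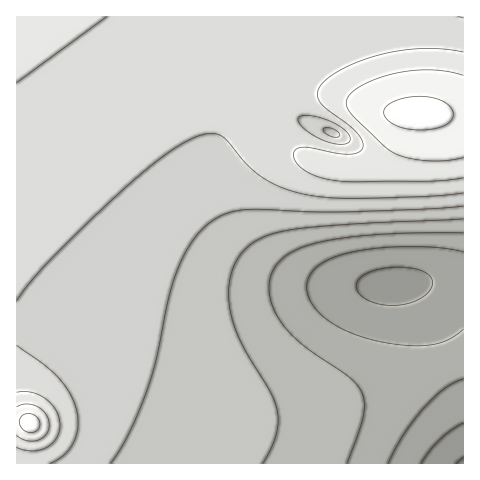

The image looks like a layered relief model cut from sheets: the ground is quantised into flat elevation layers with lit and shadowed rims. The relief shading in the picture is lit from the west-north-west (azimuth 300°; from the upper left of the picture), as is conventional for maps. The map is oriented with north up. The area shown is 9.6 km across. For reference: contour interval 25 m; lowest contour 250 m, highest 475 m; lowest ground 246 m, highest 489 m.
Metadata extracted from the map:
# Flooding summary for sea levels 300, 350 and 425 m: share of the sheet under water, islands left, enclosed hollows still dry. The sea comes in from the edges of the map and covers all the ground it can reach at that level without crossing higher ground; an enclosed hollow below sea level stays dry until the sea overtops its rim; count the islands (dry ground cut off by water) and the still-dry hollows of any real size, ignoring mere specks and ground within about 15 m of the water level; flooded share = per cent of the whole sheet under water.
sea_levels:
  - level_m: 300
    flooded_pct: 8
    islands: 0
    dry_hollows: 0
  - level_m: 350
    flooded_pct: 25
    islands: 0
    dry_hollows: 0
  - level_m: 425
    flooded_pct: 89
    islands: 0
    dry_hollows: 0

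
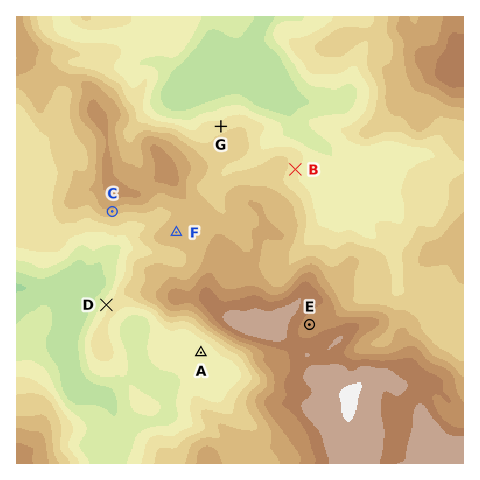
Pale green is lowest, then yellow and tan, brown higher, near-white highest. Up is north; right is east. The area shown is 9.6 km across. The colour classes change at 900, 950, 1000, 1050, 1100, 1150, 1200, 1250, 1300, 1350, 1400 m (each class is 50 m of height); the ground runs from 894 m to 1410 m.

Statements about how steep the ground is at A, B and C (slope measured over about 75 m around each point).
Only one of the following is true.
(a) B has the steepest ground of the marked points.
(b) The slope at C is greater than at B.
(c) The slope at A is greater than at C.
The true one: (b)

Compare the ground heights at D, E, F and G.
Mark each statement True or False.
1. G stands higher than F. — False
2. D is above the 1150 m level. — False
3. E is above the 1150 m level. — True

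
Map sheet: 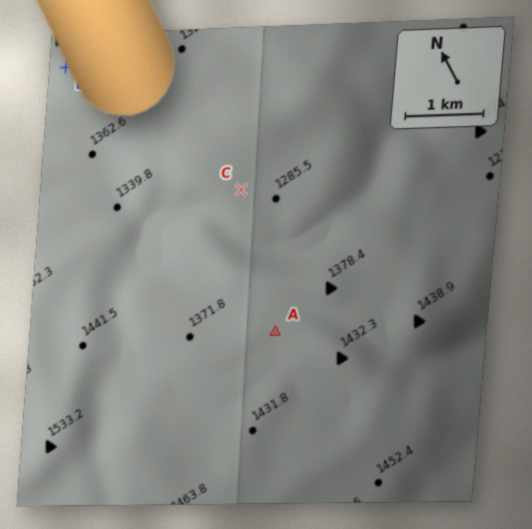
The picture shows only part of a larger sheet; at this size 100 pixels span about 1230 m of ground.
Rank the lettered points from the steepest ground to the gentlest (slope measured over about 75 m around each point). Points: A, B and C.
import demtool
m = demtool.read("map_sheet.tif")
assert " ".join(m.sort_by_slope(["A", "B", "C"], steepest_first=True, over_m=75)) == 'B C A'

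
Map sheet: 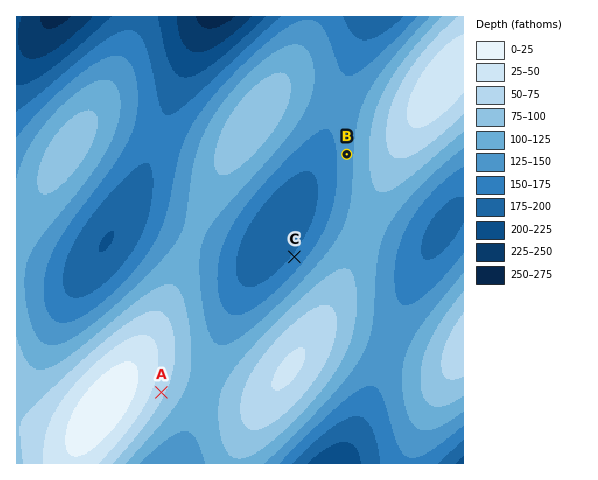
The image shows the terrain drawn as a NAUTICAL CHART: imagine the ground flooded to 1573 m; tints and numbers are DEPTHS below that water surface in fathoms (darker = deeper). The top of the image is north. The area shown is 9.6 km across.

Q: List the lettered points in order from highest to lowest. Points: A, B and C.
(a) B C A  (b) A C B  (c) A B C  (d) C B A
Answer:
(c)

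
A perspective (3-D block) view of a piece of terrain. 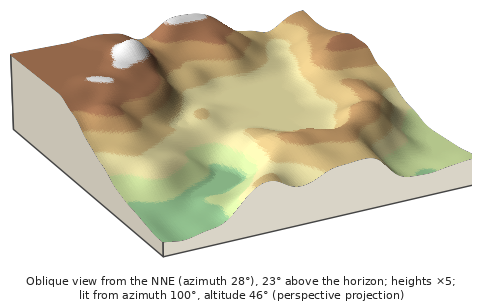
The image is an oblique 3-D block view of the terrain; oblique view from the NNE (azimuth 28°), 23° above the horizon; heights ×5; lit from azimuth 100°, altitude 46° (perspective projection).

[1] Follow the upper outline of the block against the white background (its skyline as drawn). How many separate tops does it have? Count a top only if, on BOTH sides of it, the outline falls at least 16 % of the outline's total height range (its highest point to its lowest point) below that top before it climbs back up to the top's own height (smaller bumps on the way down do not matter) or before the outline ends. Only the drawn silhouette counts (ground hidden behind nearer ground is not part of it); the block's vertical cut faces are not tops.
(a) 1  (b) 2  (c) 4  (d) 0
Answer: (a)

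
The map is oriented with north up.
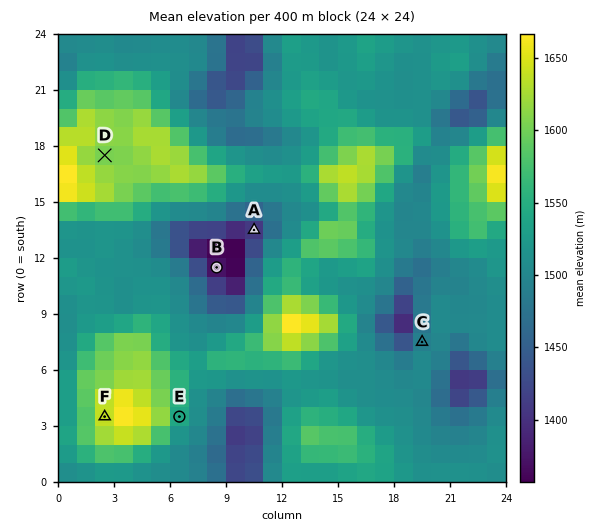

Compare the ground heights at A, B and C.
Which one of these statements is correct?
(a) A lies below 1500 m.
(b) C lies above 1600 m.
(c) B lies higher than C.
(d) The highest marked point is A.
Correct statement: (a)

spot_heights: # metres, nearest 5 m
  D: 1600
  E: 1540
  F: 1640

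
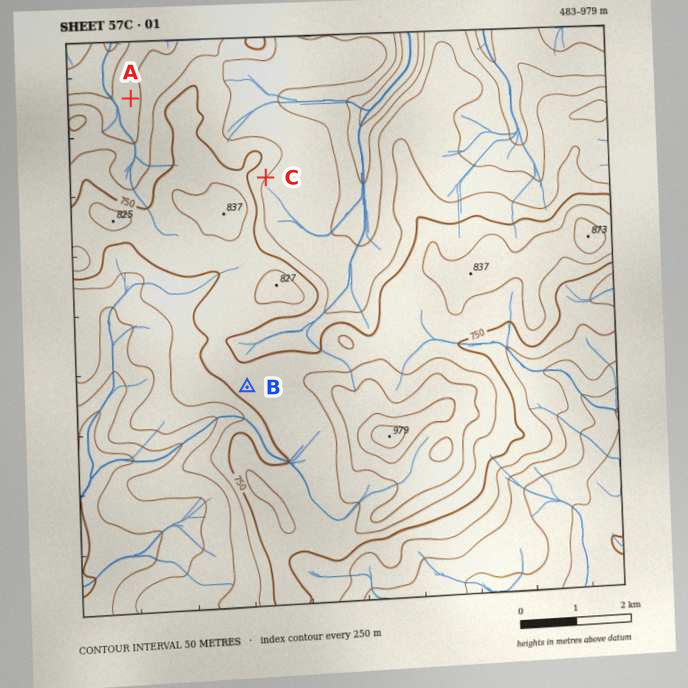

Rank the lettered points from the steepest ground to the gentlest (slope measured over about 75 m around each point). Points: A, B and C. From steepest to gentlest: C A B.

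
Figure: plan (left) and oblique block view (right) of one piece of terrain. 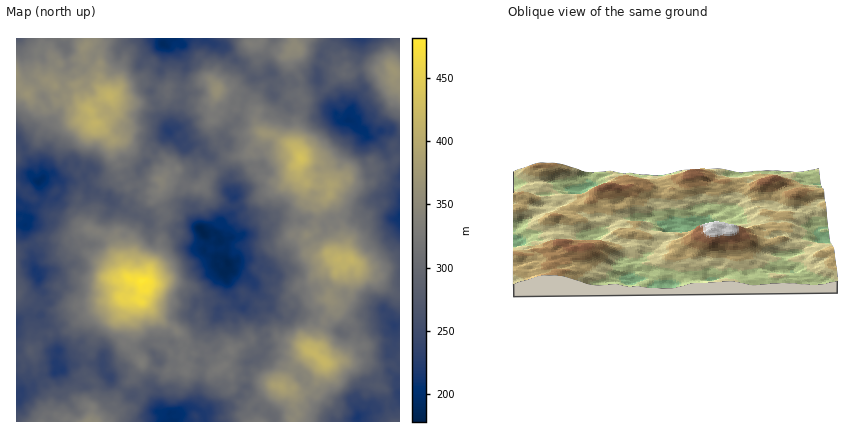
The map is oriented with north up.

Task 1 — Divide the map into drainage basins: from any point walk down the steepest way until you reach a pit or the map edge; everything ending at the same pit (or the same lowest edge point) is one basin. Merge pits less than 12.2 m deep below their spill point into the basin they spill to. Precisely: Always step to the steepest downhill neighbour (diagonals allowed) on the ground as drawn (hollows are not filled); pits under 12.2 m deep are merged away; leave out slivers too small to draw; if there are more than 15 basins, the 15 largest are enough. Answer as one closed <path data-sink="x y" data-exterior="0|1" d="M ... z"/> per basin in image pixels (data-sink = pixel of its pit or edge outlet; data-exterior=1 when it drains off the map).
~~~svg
<path data-sink="202 232" data-exterior="0" d="M290 60l0 28 6 6-8 3-6 7-9 14-5 16-6-1-4-5-2-12-2-3-18-5 1-10-3-3-16-6-5 13-1 28 4 12 6 2 4 11 8 2 16-5 5 4 1 14 6 7 18 6 4 0 6-5-8 8-22 12-24 8-8-1-18-9-9-10 3-4 0-6-6-6-20-1-10 4-8 7 1-6-5-14-4-4-4-3-12-2-12-10-10-1-2 2 0 10 6 10 1 12 9 12 14-1 10 6 8-1-2 10 7 12 0 6-5 8 1 12-3 16-8 14-1 8-5 5-12-2-5 15 3 4 8 1 10 6 15 17 1 24 10 10 8 1 6 11 2-2 22 6 12-6 8 10 22 3 22 6-26 21-1 6 7 10 36 0 6-8-4-8 0-10-4-5-7-3 9 0 6 6 12-4 7-8 7-20 8 1 13-5 8-16 2-8-4-12-15-12-4-8 6-1 12-7 1-12-7-16 7-6-5-4-3-30-6-8-2-12-5-10 1-10-7-10-2-10-6-5-16-3-5-12 2-24 4-8-1-8 3-8-4-4 2-6-1-10z"/><path data-sink="38 182" data-exterior="0" d="M18 87l-2 97 14 13 12 4 10 14 6 1 50 21 5 7 1 8 6 8 6 16 10 5 10-1 12-26 3-16-1-12 5-8 0-6-7-12 1-8-9-2-8-5-14 1-9-12-1-12-6-10 1-12-15-16-4-2-3-10-9-6-6-7-10-2-8 4-6 7-8 1z"/><path data-sink="162 44" data-exterior="0" d="M260 38l-172 0-1 6 12 10 0 32 13 12 14 4 16 0 24-9 4-7 20 1 20-7 8 10 10 2 9 6-1 11 18 4 2 3 2 12 4 5 6 1 5-16 9-14 6-7 8-3-6-6-1-34-7 1-20-10-3-3z"/><path data-sink="348 120" data-exterior="0" d="M400 38l-4 0 2 10-7 16 1 5-10 2-16-3-16 6-8 0-16 15-20 9-6 8 1 8-5 14 0 22 4 8 16 3 6 5 2 10 6 9 4-1 6-6 6 0 6-5 38-8 10-7 0-72-7-6 2-8 5 0z"/><path data-sink="170 132" data-exterior="0" d="M210 80l-20 7-20-1-4 7-24 9-16 0-14-5 0 13-10 12-5 2 17 16 10 1 12 10 12 2 4 3 4 4 6 19 6-6 10-4 20 1 6 6 0 6 14-17 13-9-5-1-4-11-6-2-4-12 0-20 5-22z"/><path data-sink="174 422" data-exterior="1" d="M144 364l-7 4-4 10-10 10-14 28-11 6 157 0-6-10 1-6-10-3-6-7-3-20-7-10-12 6-22-6-4 5-16-2-8 3z"/><path data-sink="400 216" data-exterior="1" d="M400 159l-10 6-38 8-6 5-6 0-10 10 0 8 5 10 1 8 7 12 3 30 16 12 22 1 16-3z"/><path data-sink="34 270" data-exterior="0" d="M82 230l-14 9-26 0-26 11 0 44 2 3 12 4 6 6 16-10 20 8 16-1 32-7 10 1-3-4 0-4 4-10-15-1-10-13-22-16-5-8 0-8z"/><path data-sink="228 262" data-exterior="0" d="M282 243l-12 4-18-2-42 4-8 11-26 8-28 14 12 1 10-2 22 7 8 10 0 11 2-5 10-3 8 0 8 4 8-1 7-6 1-4 16 11 22-2 15-15-27-8-13-12 5-6 4-1 6-9 8-4z"/><path data-sink="56 372" data-exterior="0" d="M122 298l-16 4-38 28-10 0-8 4-8 0-3 2-1 8-8 6 5 12 0 10 7 10 0 6 9 16 7-10 6 2-1 18 3 5 8 3 14 0 3-4 1-10-14-8-1-12 3-7 9-3-4-4 0-12 6-8 3-18 10-14 17-10 3-8z"/><path data-sink="358 418" data-exterior="0" d="M346 361l-22 1-7 20-11 10-8 2-6-6-7 2 5 1 4 5 0 10 4 8-4 8 99 0-6-14-1-18-8-4-2-16-12-8z"/><path data-sink="394 326" data-exterior="0" d="M352 260l-4 1-4 5 7 16-1 12-17 8 3 8 15 12 4 8-1 10-7 14-8 6 29 1 8 4 16-1 8 5 0-75-14-7-8-7-18-9-4-7z"/><path data-sink="110 378" data-exterior="0" d="M130 298l-8 0 2 6-3 8-17 10-7 10-4 8-2 14-6 8 0 12 11 10 0 10-4 10 0 12-2 6 6 0 19-18 8-16 10-10 1-6 8-8-8-12-10-10 3-14-1-16 2-8 4-4z"/><path data-sink="16 38" data-exterior="1" d="M42 38l-26 0 0 49 12 7 20-14 18 17 10 2 6 7 8 4 8-10 11-4-9-8-2-14-14-16-24 6-14-14-7 0z"/><path data-sink="358 38" data-exterior="1" d="M396 38l-103 0 2 8 7 8 42 20 6 0 16-6 16 3 10-2-1-5 7-16z"/>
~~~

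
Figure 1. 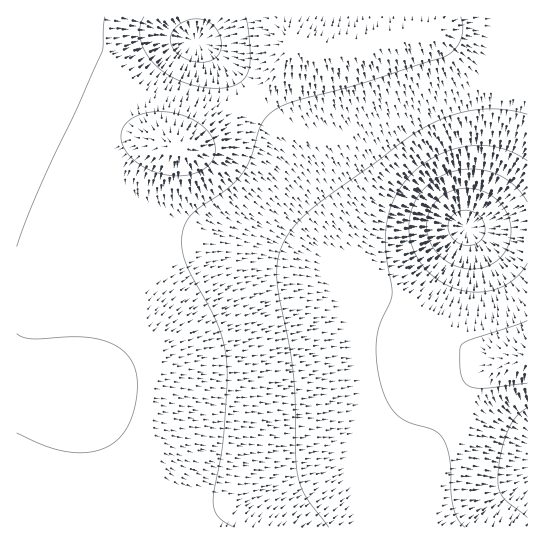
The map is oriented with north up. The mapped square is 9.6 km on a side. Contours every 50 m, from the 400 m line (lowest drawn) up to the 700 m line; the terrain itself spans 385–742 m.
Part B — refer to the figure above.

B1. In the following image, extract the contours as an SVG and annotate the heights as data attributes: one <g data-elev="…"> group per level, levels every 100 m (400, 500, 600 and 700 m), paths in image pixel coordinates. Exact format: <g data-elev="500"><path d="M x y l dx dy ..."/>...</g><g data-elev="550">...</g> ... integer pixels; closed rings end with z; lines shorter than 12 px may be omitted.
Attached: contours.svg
<g data-elev="400"><path d="M463 245l-6-3-6-5-2-6-1-6 2-6 4-5 7-3 6-1 8 3 6 4 4 8 0 6-2 7-5 5-7 2z"/></g><g data-elev="500"><path d="M527 518l-24-20-4-8-1-11 2-24 7-23 9-15 11-9"/><path d="M527 263l-12 15-17 10-20 4-20-3-20-9-15-14-11-19-3-20 3-18 10-18 15-12 20-8 21-2 20 6 17 11 12 16"/></g><g data-elev="600"><path d="M329 527l-24-32-5-10-3-12-4-99-16-95 1-18 5-18 12-18 20-19 90-66 24-15 24-10 25-5 24-1 25 5"/><path d="M197 62l-10-3-9-5-6-7-2-8 3-8 5-6 9-5 10-1 9 2 8 5 5 8 2 11-1 8-6 6-8 3z"/></g><g data-elev="700"><path d="M17 433l26 12 22 6 20 2 18-4 14-9 10-13 7-18 3-23-1-15-5-12-9-9-12-7-13-4-15-2-52 2-8-2-5-3"/><path d="M17 247l23-61 62-134 3-35"/><path d="M169 175l12 1 10-2 10-3 7-5 5-7 2-8 0-8-4-8-6-7-10-7-21-8-12-1-12 0-11 3-8 4-6 6-4 8 1 9 4 9 9 10 9 6 13 6z"/></g>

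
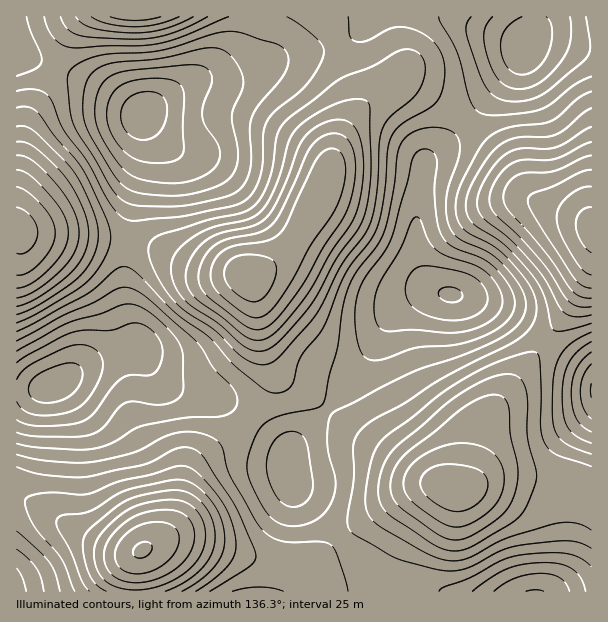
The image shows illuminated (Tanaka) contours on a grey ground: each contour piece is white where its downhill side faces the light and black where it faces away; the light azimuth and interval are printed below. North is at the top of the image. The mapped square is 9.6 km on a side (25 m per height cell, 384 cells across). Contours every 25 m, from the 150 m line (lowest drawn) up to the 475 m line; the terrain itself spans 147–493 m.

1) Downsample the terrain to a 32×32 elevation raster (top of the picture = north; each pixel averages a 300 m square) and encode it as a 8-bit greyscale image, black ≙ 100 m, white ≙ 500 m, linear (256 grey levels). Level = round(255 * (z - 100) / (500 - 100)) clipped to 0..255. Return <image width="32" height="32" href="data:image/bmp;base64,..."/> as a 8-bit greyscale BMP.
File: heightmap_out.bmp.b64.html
<image width="32" height="32" href="data:image/bmp;base64,Qk02CAAAAAAAADYEAAAoAAAAIAAAACAAAAABAAgAAAAAAAAEAAATCwAAEwsAAAABAAAAAAAAAAAAAAEBAQACAgIAAwMDAAQEBAAFBQUABgYGAAcHBwAICAgACQkJAAoKCgALCwsADAwMAA0NDQAODg4ADw8PABAQEAAREREAEhISABMTEwAUFBQAFRUVABYWFgAXFxcAGBgYABkZGQAaGhoAGxsbABwcHAAdHR0AHh4eAB8fHwAgICAAISEhACIiIgAjIyMAJCQkACUlJQAmJiYAJycnACgoKAApKSkAKioqACsrKwAsLCwALS0tAC4uLgAvLy8AMDAwADExMQAyMjIAMzMzADQ0NAA1NTUANjY2ADc3NwA4ODgAOTk5ADo6OgA7OzsAPDw8AD09PQA+Pj4APz8/AEBAQABBQUEAQkJCAENDQwBEREQARUVFAEZGRgBHR0cASEhIAElJSQBKSkoAS0tLAExMTABNTU0ATk5OAE9PTwBQUFAAUVFRAFJSUgBTU1MAVFRUAFVVVQBWVlYAV1dXAFhYWABZWVkAWlpaAFtbWwBcXFwAXV1dAF5eXgBfX18AYGBgAGFhYQBiYmIAY2NjAGRkZABlZWUAZmZmAGdnZwBoaGgAaWlpAGpqagBra2sAbGxsAG1tbQBubm4Ab29vAHBwcABxcXEAcnJyAHNzcwB0dHQAdXV1AHZ2dgB3d3cAeHh4AHl5eQB6enoAe3t7AHx8fAB9fX0Afn5+AH9/fwCAgIAAgYGBAIKCggCDg4MAhISEAIWFhQCGhoYAh4eHAIiIiACJiYkAioqKAIuLiwCMjIwAjY2NAI6OjgCPj48AkJCQAJGRkQCSkpIAk5OTAJSUlACVlZUAlpaWAJeXlwCYmJgAmZmZAJqamgCbm5sAnJycAJ2dnQCenp4An5+fAKCgoAChoaEAoqKiAKOjowCkpKQApaWlAKampgCnp6cAqKioAKmpqQCqqqoAq6urAKysrACtra0Arq6uAK+vrwCwsLAAsbGxALKysgCzs7MAtLS0ALW1tQC2trYAt7e3ALi4uAC5ubkAurq6ALu7uwC8vLwAvb29AL6+vgC/v78AwMDAAMHBwQDCwsIAw8PDAMTExADFxcUAxsbGAMfHxwDIyMgAycnJAMrKygDLy8sAzMzMAM3NzQDOzs4Az8/PANDQ0ADR0dEA0tLSANPT0wDU1NQA1dXVANbW1gDX19cA2NjYANnZ2QDa2toA29vbANzc3ADd3d0A3t7eAN/f3wDg4OAA4eHhAOLi4gDj4+MA5OTkAOXl5QDm5uYA5+fnAOjo6ADp6ekA6urqAOvr6wDs7OwA7e3tAO7u7gDv7+8A8PDwAPHx8QDy8vIA8/PzAPT09AD19fUA9vb2APf39wD4+PgA+fn5APr6+gD7+/sA/Pz8AP39/QD+/v4A////AK6ejHVdSkJFUmV7j5mcm5eUmKGmpqapq6+5xtLY2M+/ppeEa040Jyk2SGF5ipKUlJSao6akop6Zl6Cvu8HDvrSXiHdkTTMiISo6Um6Fk5qcnJ+jopyVi396g5OfpKenooh6b2ZZQzAqLTlQboqdqayppZ+Yj4R3aWNqeYaOkpSSgXhycmtbSkE/R1x5lKm3vLasn5CAcWJVUFVjdYOJiYeBgICBfXNoYFtfcYqgssDEvrKijnhjU0hFSldrfYSCgYuPkZKPiYR+d3eFmKm4xce+sqSReWNSSklMVmh6g4OFn6SlpqSgm5SLiJGeqrjFx7yuopSCb2BXVlhea3yJkZi5vLy8uLGqo5yYnKKps7/Cuq2jmY6Bc2diYmVwgZOjsNLX1dHHu7Syr6ysrKuss7e0r6ihmpKFdmtmaHGCmK/E5e7s49PEv8C/ure0raelqa2wsKumoJaHeG5scoGYtNDq9vfv38/Ky8a9t7Kpn5yhqbG1tLCrpJqNgHh5hJez0tzq8O/j19LRyb2zqZuSlZ6nr7e7urWwrKOXjIaJlq3Hw9Le497X1tTKuq2bh32Gl6OsuMPFwb68ubGlmZKToLKltsbP0NDTz8Csm4VtY3CHmae5yM/Pz9HRy8CvnpKQmIOVqba9xMe+qZF9Z1NMWnKKobjK09nf5ebh1MCpkYB6X3GHmqm0taiQd2JOPz1KX3mXs8jU3efu7+jYwqeKbl1EU2mAlaSkl4NuWEI2N0JRaYiowNDc5Ojm3cyzl3lcRzRAVGyGmJmPgnNeSD09Qkpbd5WwxdXb1s7FtJt/ZUw4LDZIYX6Tl5CJgHBgV1JMSFBlf5u3ztPGtaeXgWlTPy8rNkligJeenJmVjIN7b1tKR1VsiqzIzr2jjnxpWEk5LDRBVGyKo6+xsrCqpJuJbFBDSmCApMLKup6DbVtQSD0zQ1Biepm1w8nKycO7r5p8XEdFWXqfu8W6o4lvXFRRSUFTYHOKqcXV2tvZ08m5o4doT0ZWd5y4w72sln5rZGRdU2dzh5671uTn497XzLuljHJaT1p4mrS/vLGikIB8fHVoeoWZscvj8fLp3NLIuaWRfmxhZ3uUqbOzrqmgmJSTi36JkqS50uj3+O3czsS5qpuOgHZ1foqXoaeqrq+urKecjpicqLrQ4/Dy693Qx76zqJ6Sh4GBhIqUn6mzvsTDuaueqqisuMfU3N/e2dLKwLewqZ6TjYmGho6bqbnK19jNvbC2rqqttry/wsbKy8W8tbKtpJyYlI6Kjpusv9Tk59zMv7eqn5mZmZmbo6+4ubWxr6qinZ6emZSYo7PF2Obq4tPEs6OThHhwbG96ipynqqmnopuan6OioaWtuMXU4OXh1MM="/>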